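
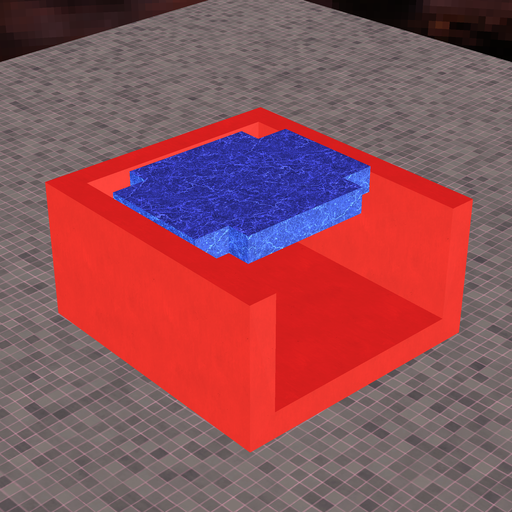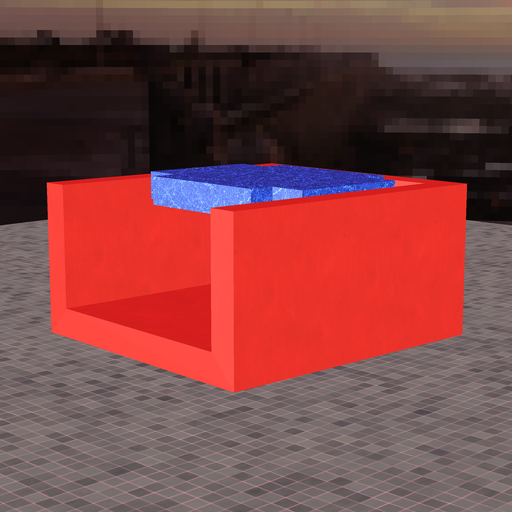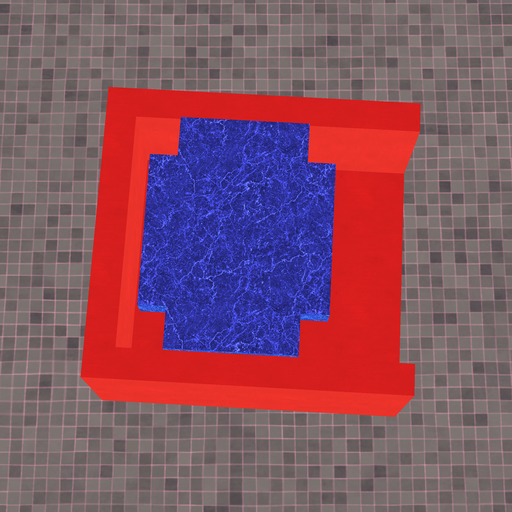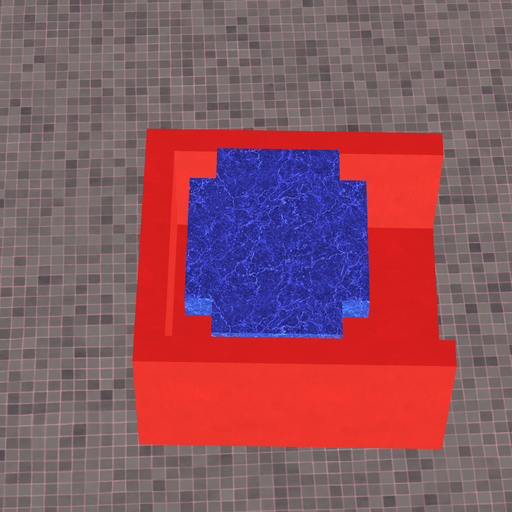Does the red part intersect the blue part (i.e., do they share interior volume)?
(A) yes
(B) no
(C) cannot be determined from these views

(B) no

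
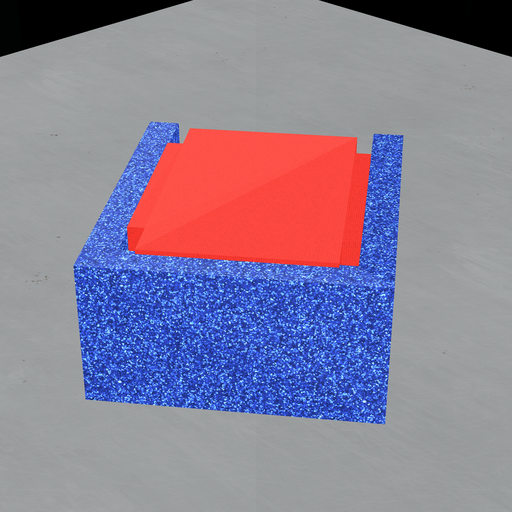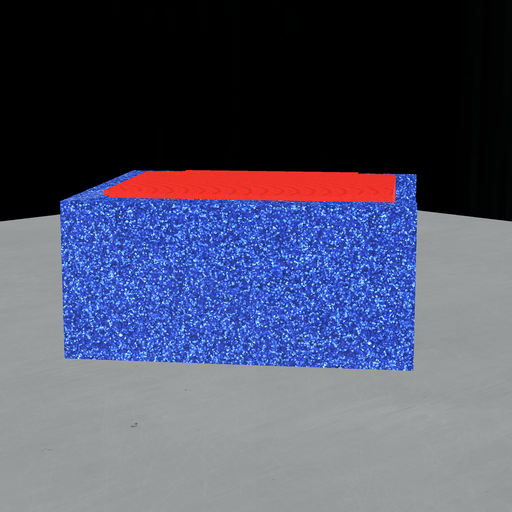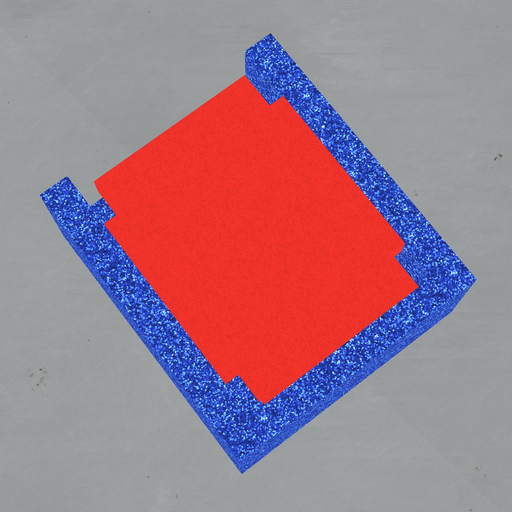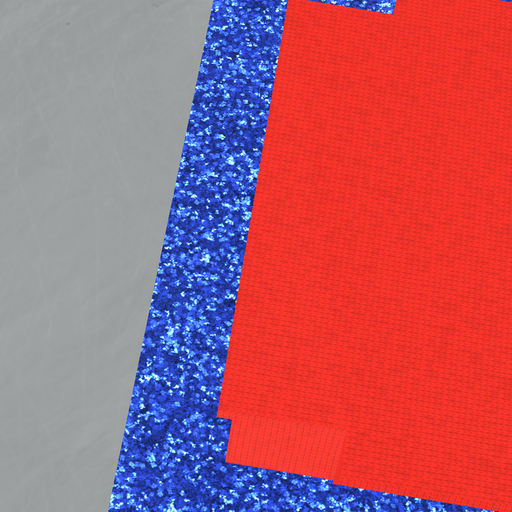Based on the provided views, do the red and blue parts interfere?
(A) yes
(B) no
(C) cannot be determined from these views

(A) yes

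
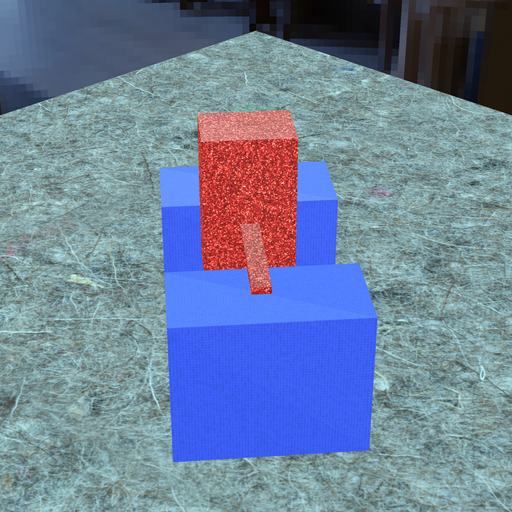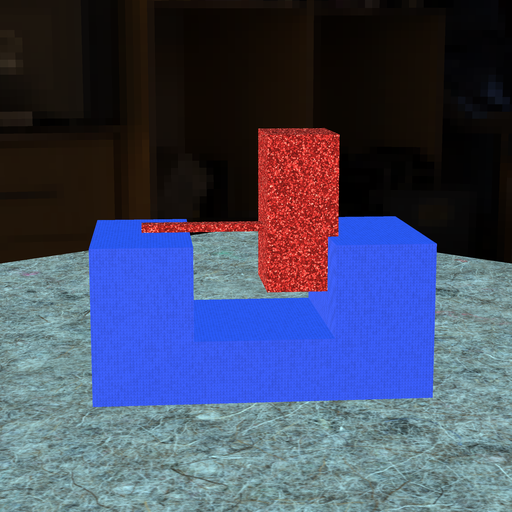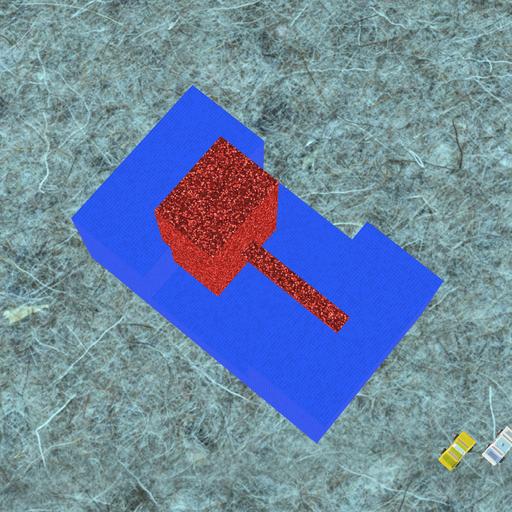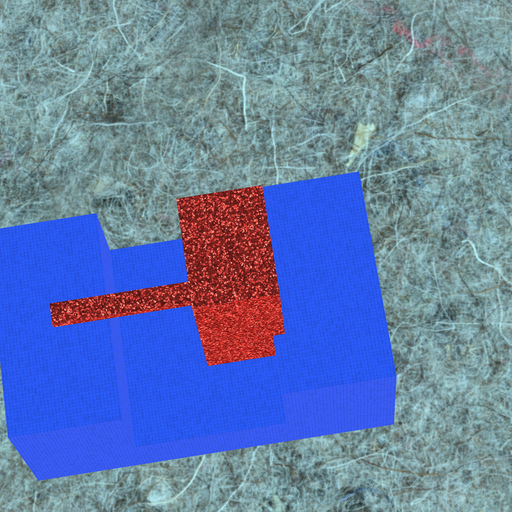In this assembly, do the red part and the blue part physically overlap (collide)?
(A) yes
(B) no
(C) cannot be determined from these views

(A) yes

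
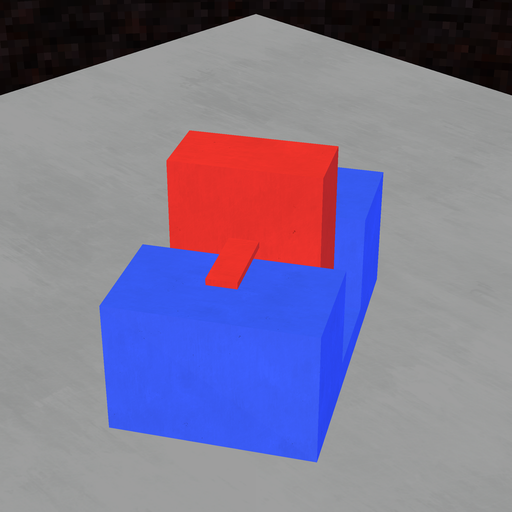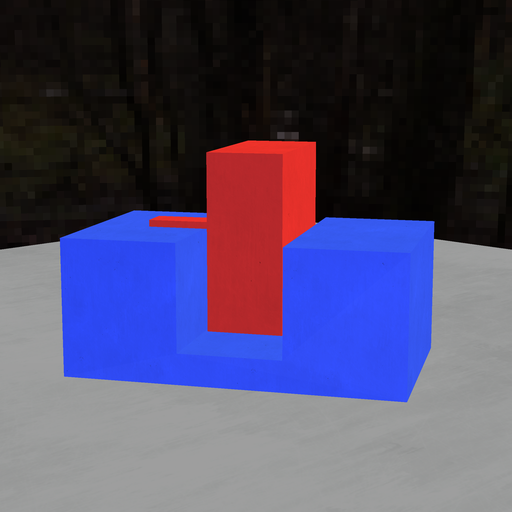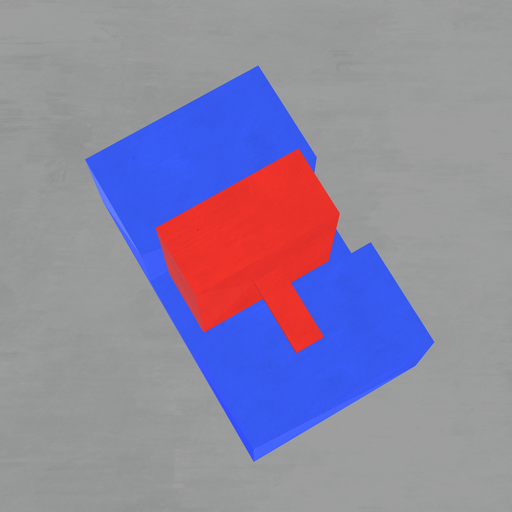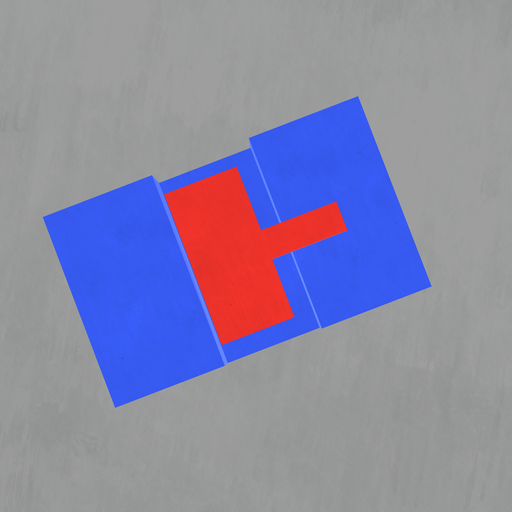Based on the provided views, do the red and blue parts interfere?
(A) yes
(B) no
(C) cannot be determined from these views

(B) no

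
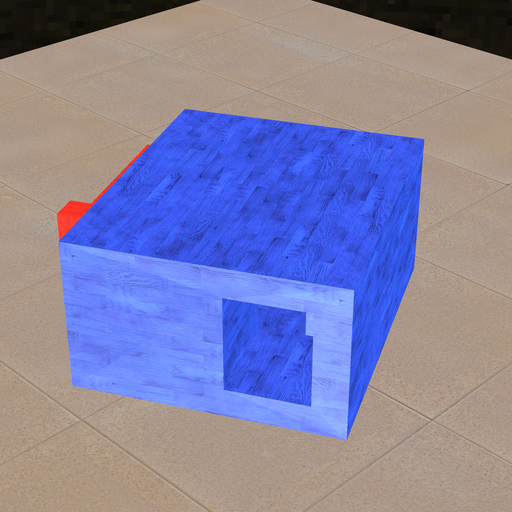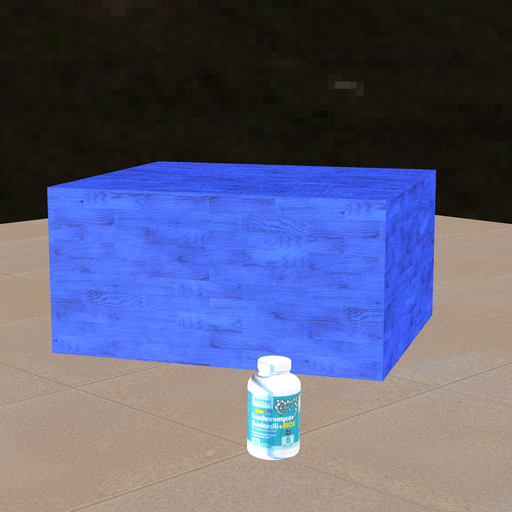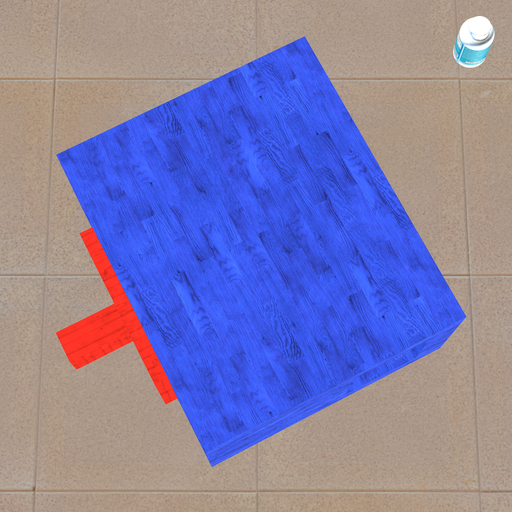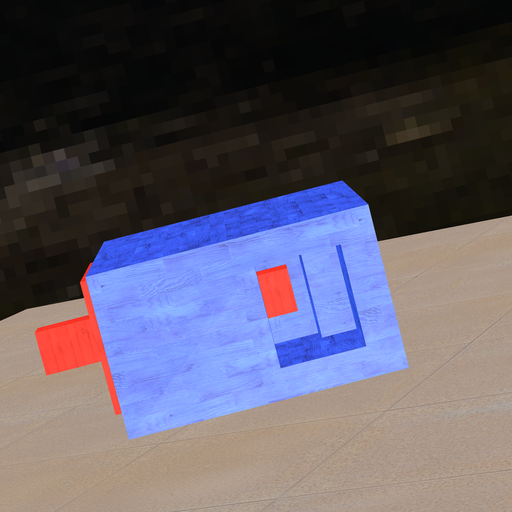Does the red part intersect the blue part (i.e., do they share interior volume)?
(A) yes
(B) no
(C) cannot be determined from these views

(B) no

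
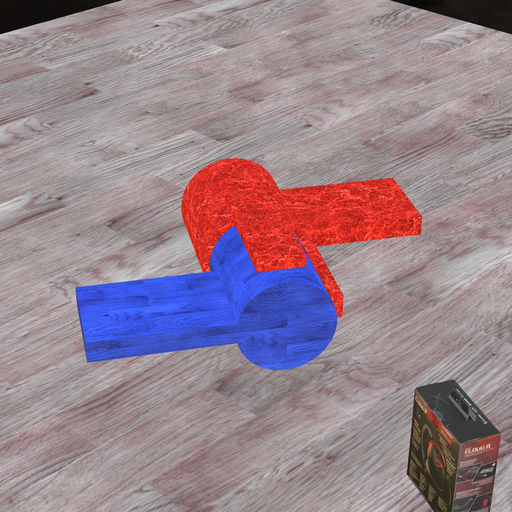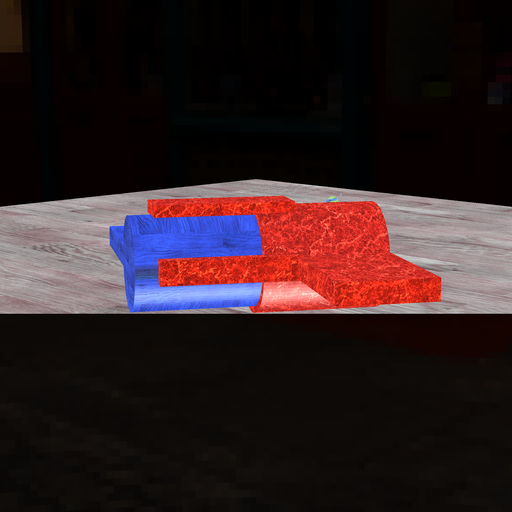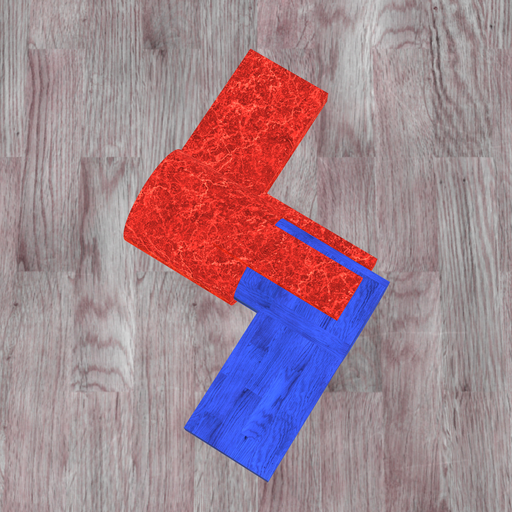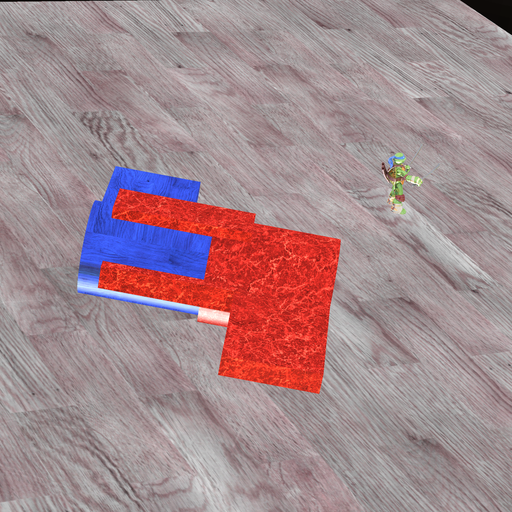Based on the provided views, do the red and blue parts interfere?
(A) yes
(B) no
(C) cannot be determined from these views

(A) yes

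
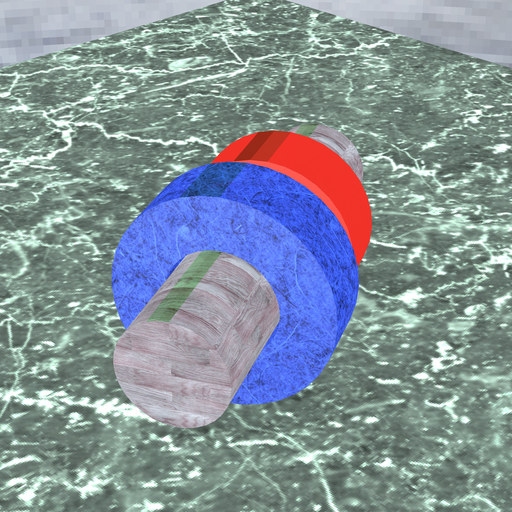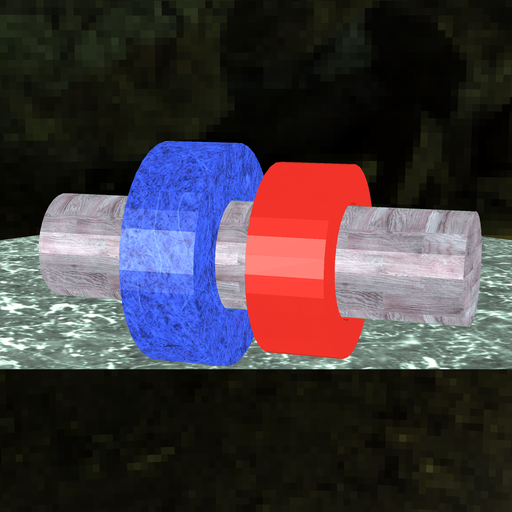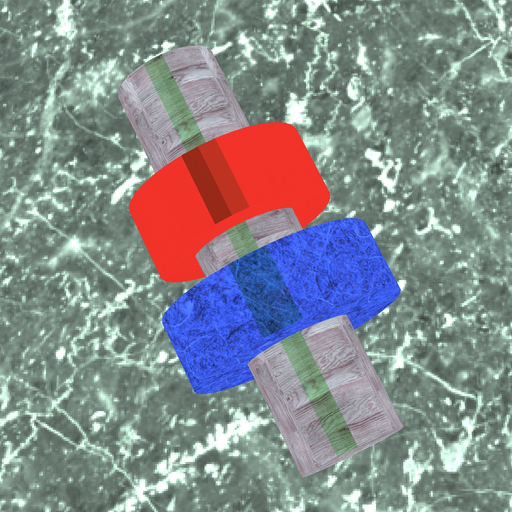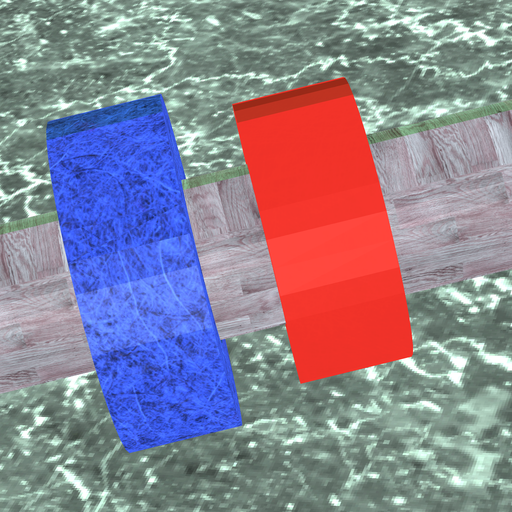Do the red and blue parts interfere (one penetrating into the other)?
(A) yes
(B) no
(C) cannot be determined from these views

(B) no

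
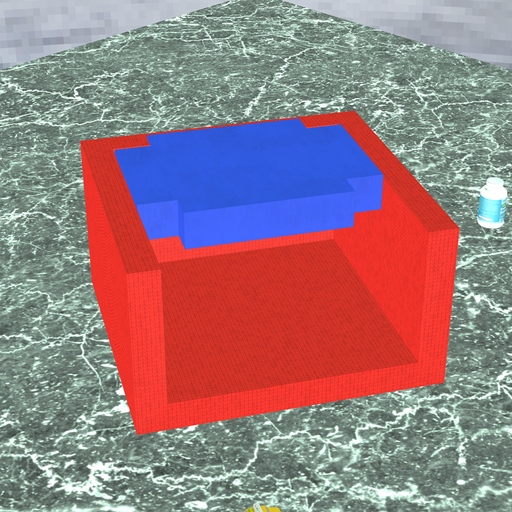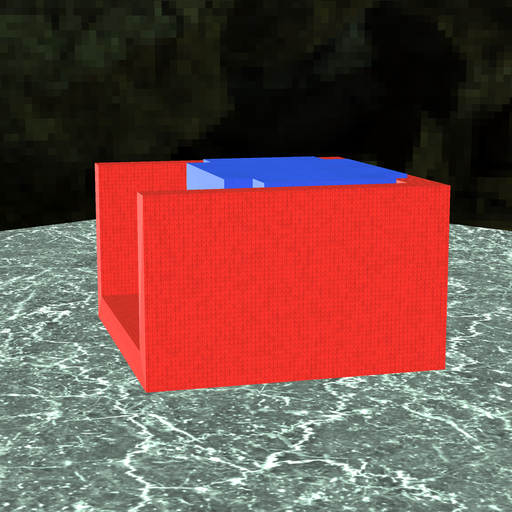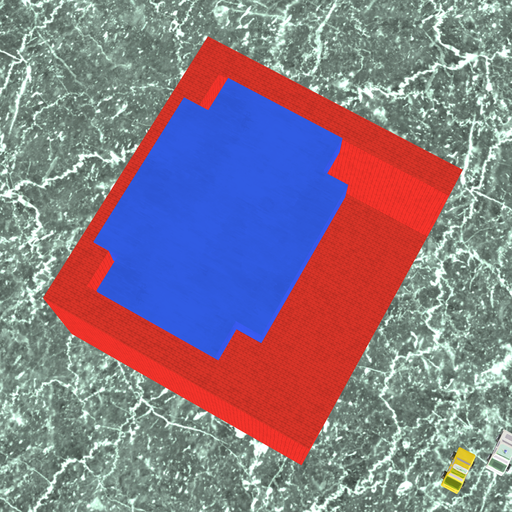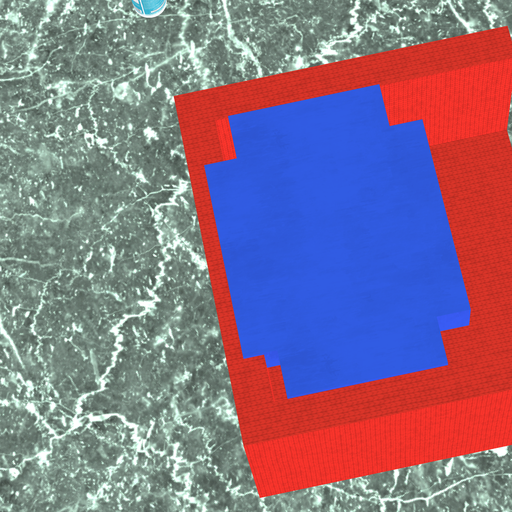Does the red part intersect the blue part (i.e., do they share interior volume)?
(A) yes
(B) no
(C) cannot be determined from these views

(A) yes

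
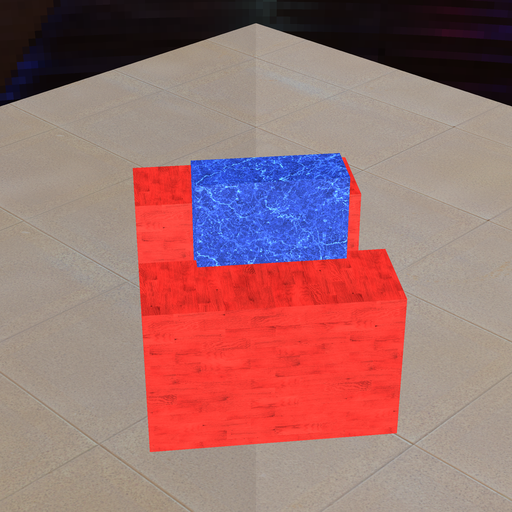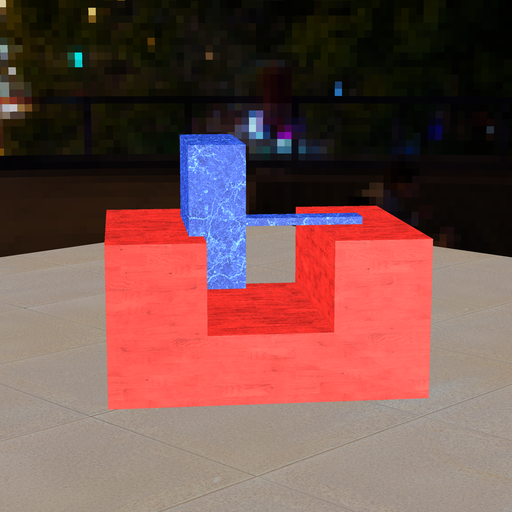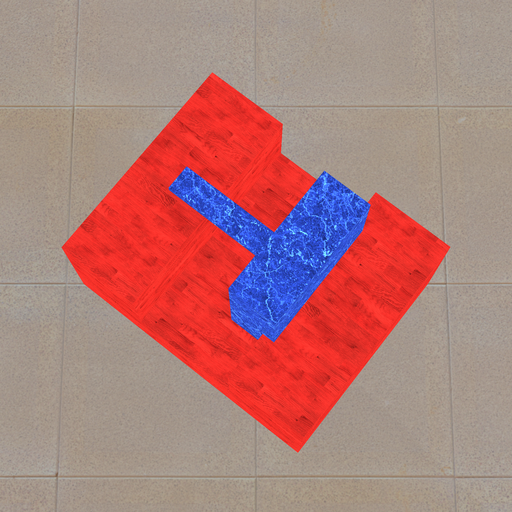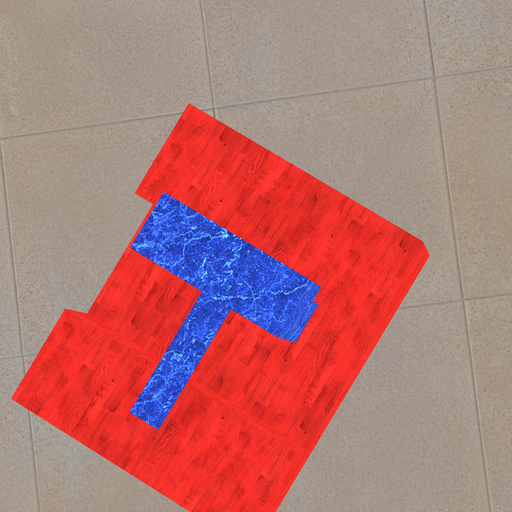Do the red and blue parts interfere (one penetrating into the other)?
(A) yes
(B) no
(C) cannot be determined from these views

(A) yes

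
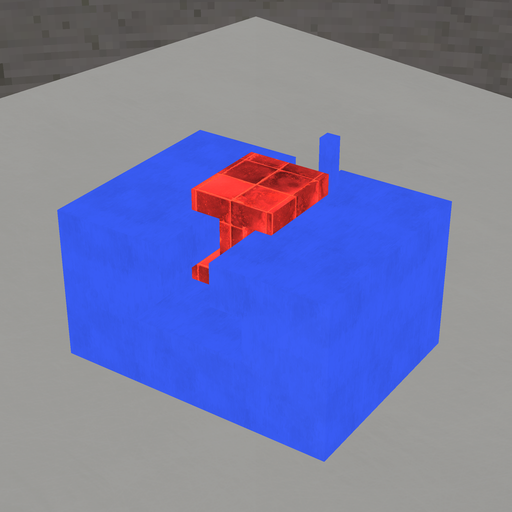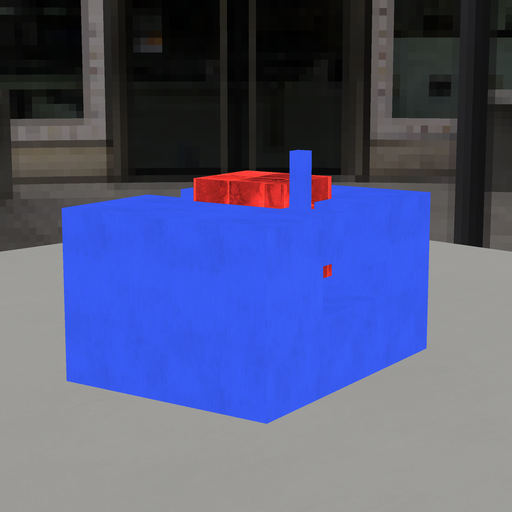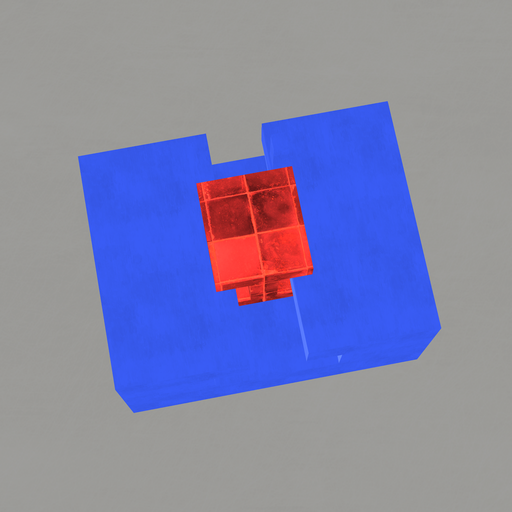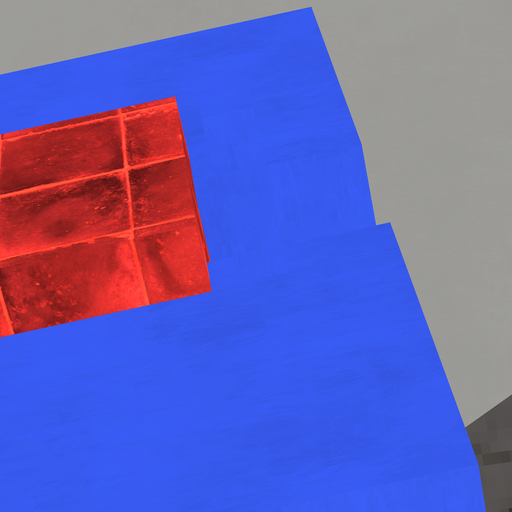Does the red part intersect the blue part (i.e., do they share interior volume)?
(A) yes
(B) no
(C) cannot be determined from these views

(B) no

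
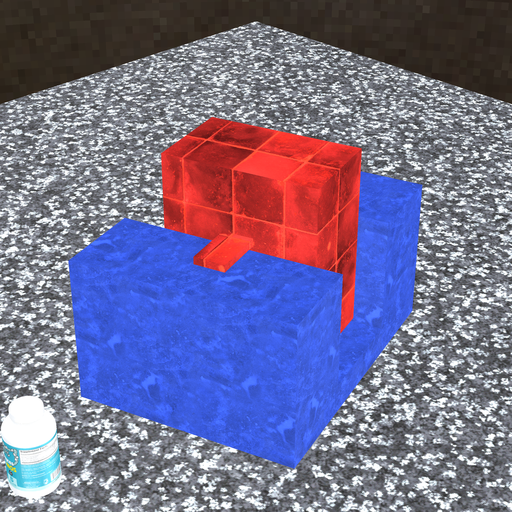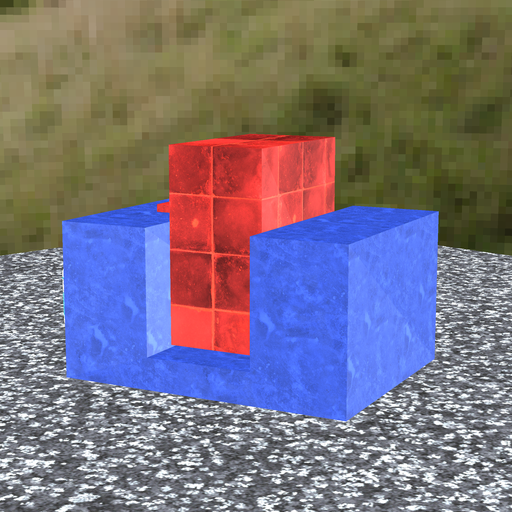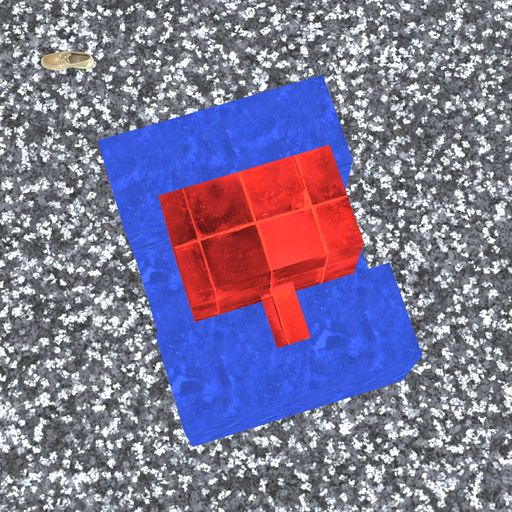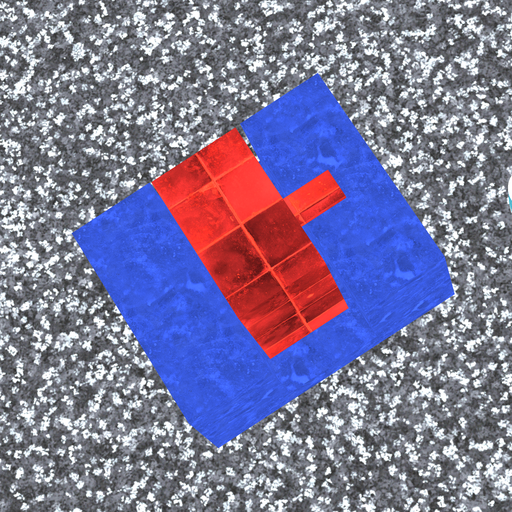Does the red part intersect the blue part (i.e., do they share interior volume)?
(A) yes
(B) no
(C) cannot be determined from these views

(B) no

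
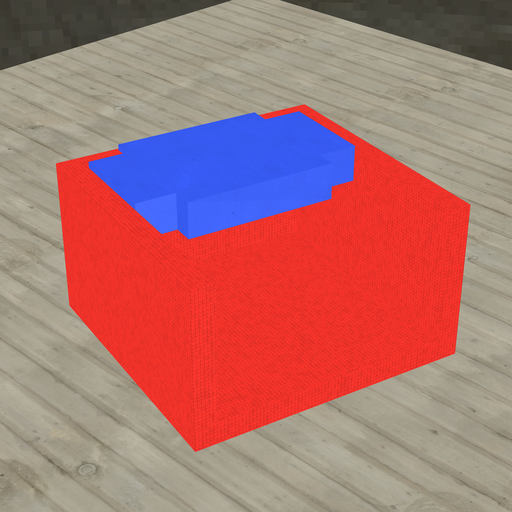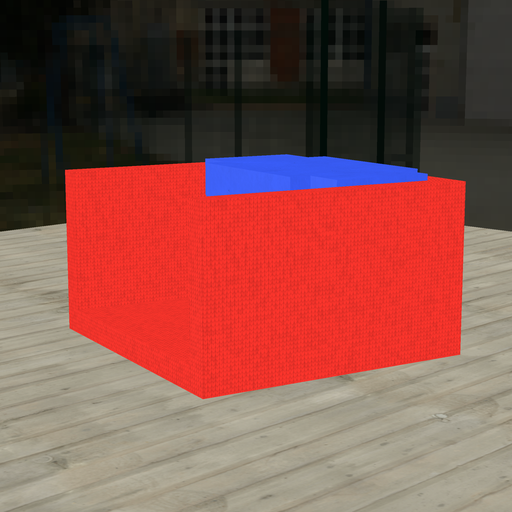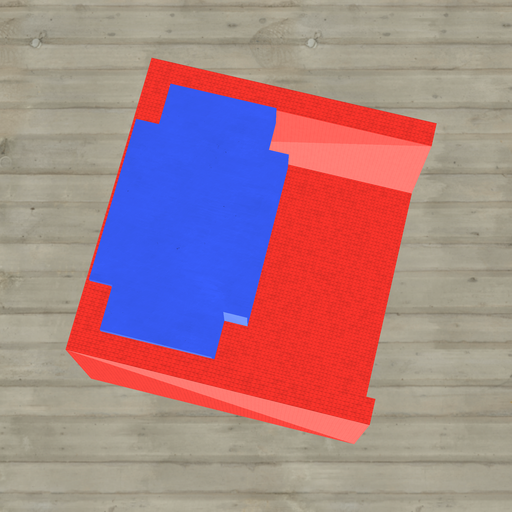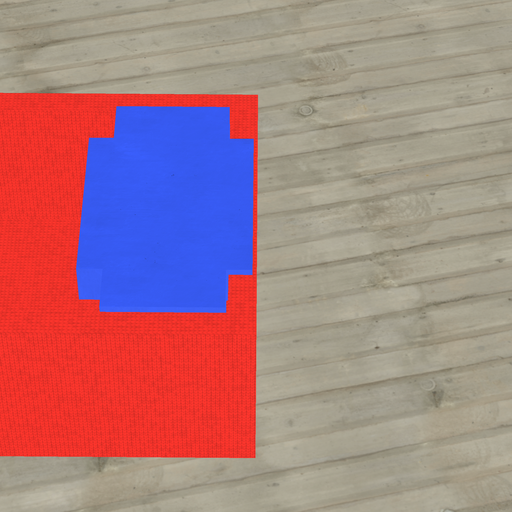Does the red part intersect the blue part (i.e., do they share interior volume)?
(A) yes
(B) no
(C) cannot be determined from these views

(A) yes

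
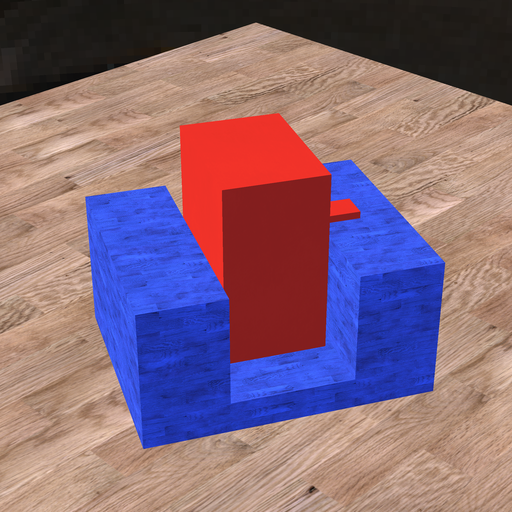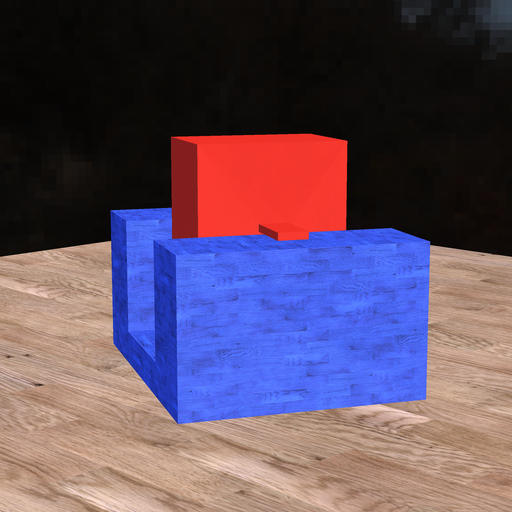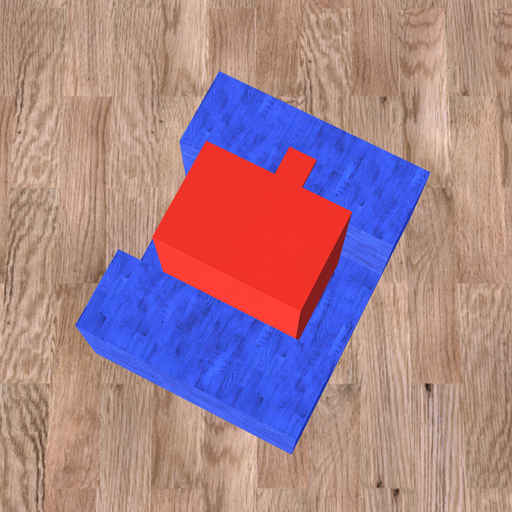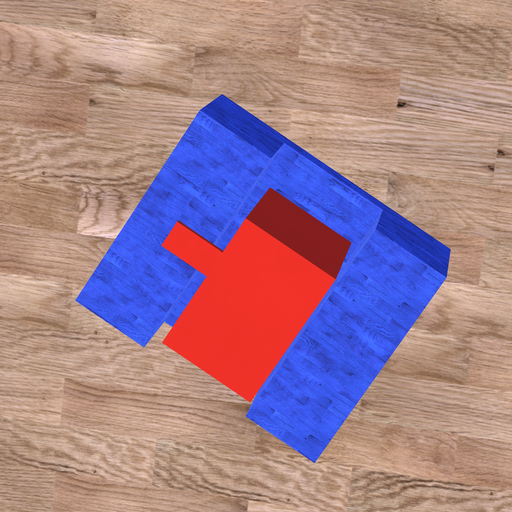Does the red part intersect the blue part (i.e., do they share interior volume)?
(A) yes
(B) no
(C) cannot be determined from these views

(B) no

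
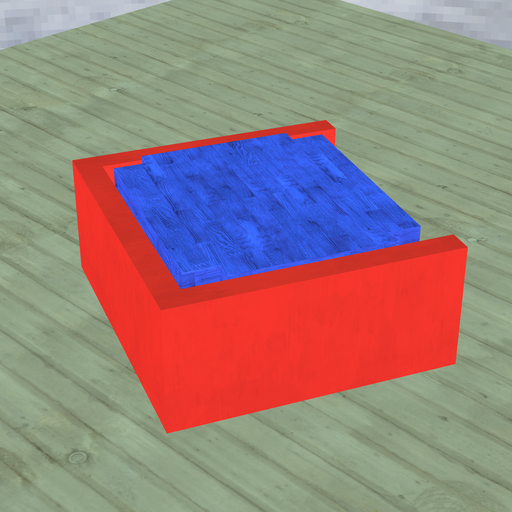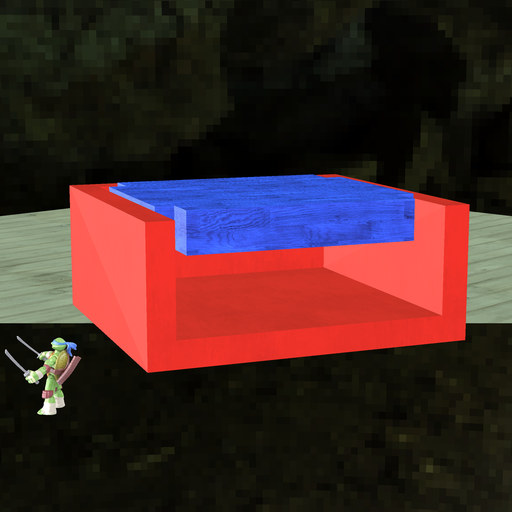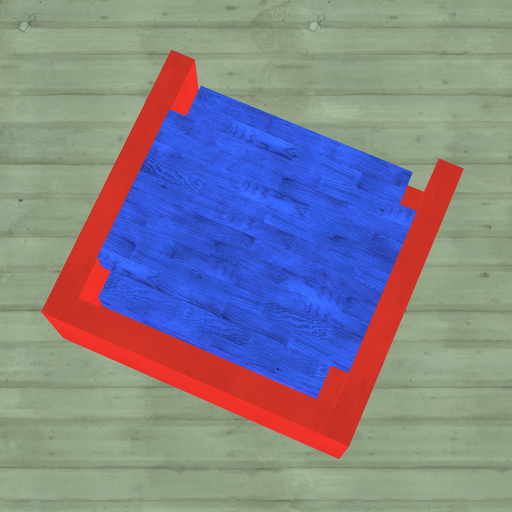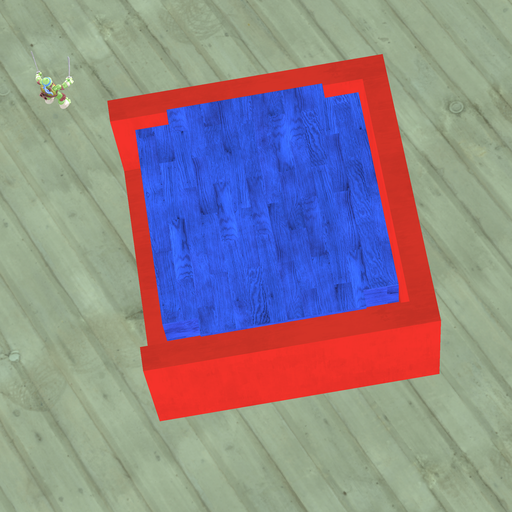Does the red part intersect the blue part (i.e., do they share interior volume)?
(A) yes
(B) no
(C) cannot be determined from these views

(B) no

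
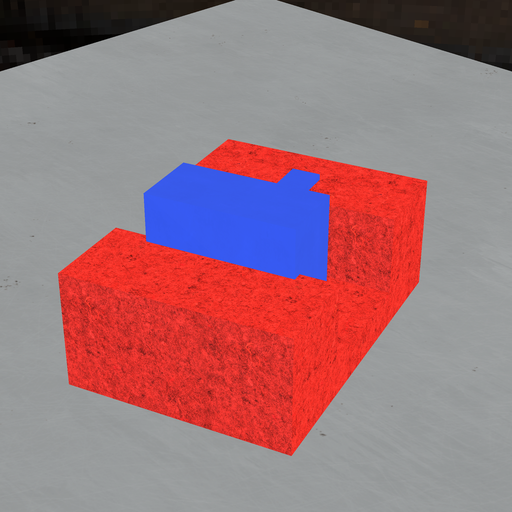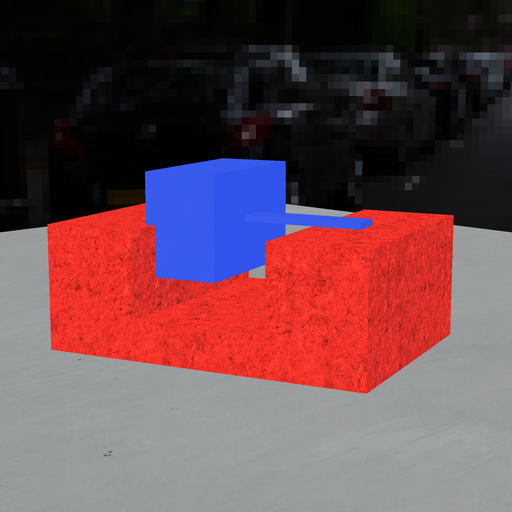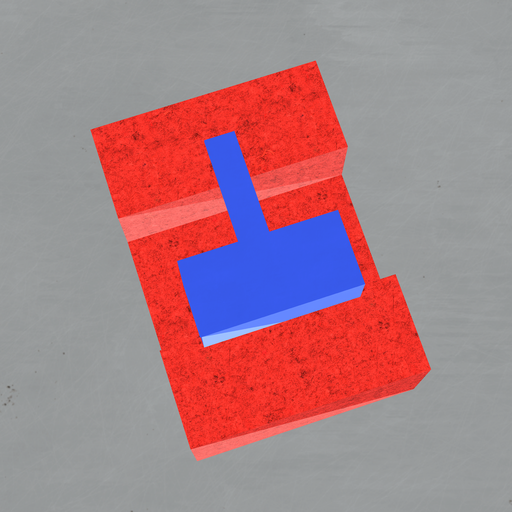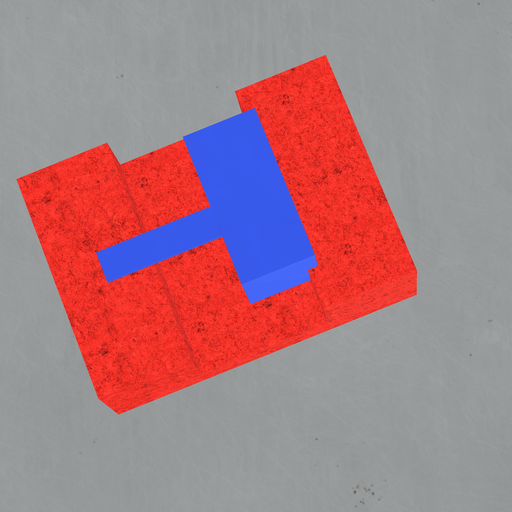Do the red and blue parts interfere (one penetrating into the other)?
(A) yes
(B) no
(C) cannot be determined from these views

(A) yes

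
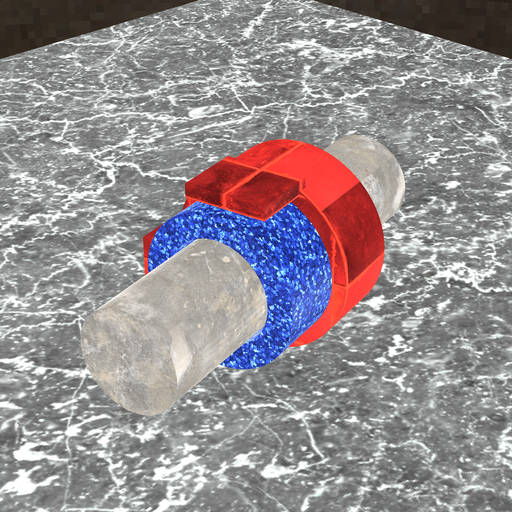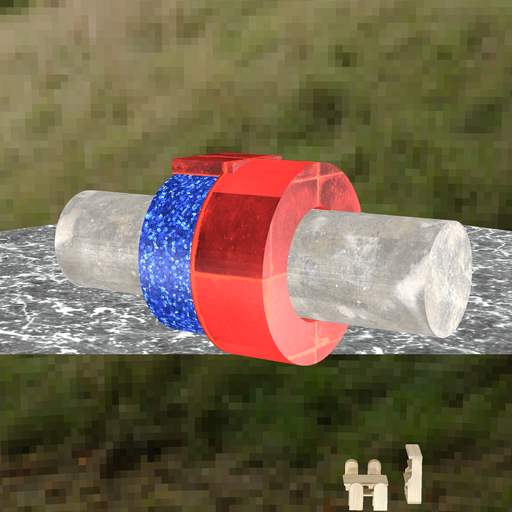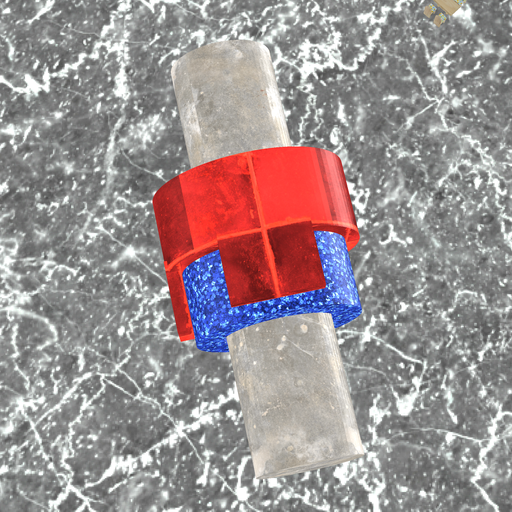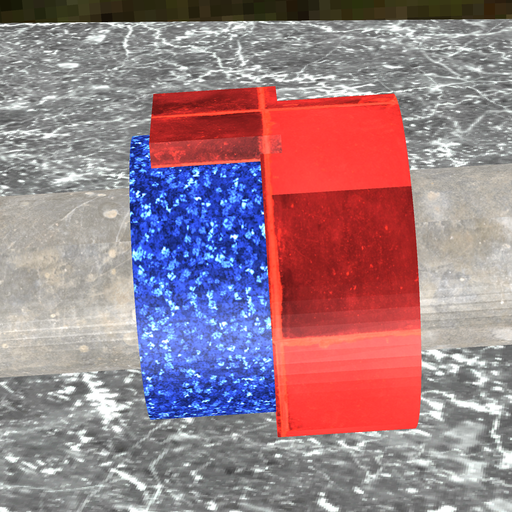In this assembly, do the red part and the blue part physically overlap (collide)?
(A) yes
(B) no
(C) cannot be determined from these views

(A) yes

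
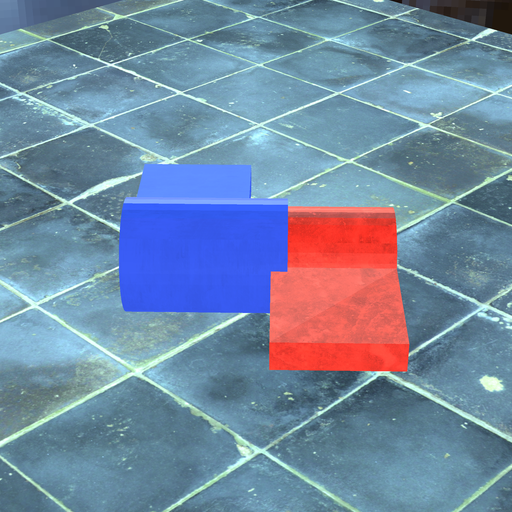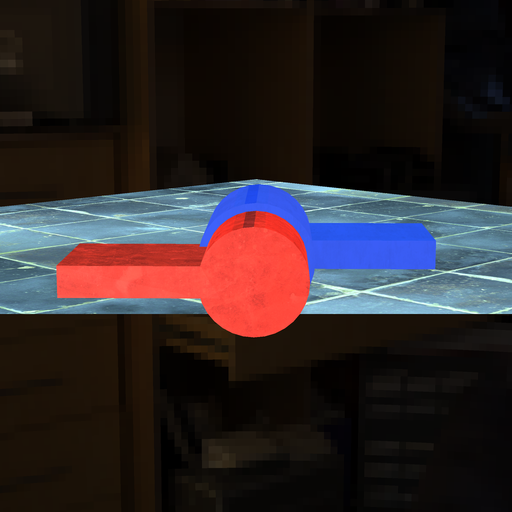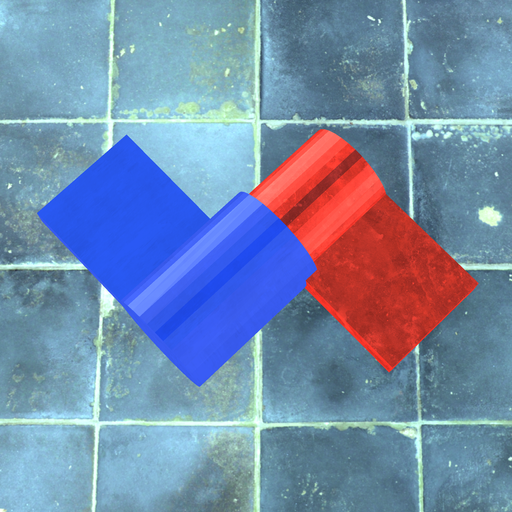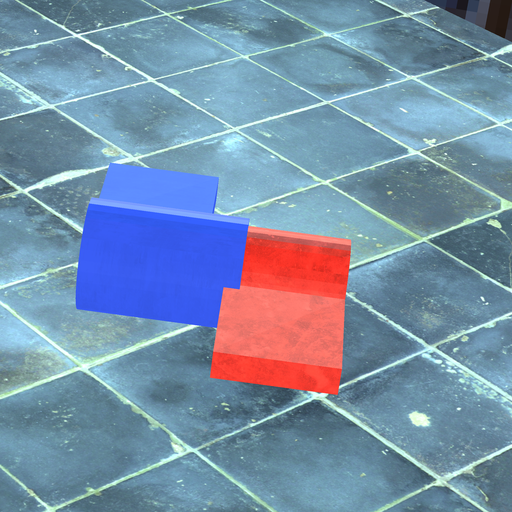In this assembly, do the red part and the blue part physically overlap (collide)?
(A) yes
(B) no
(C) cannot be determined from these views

(A) yes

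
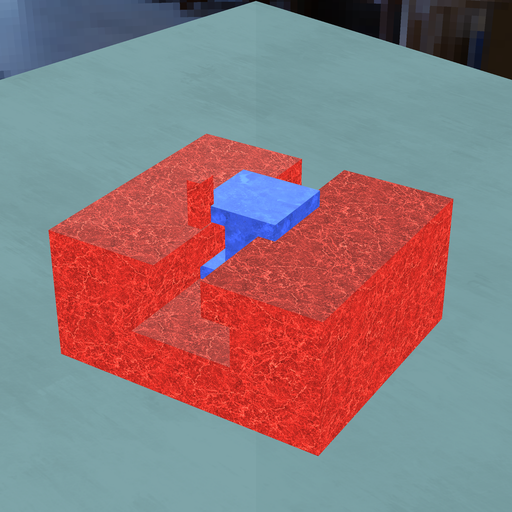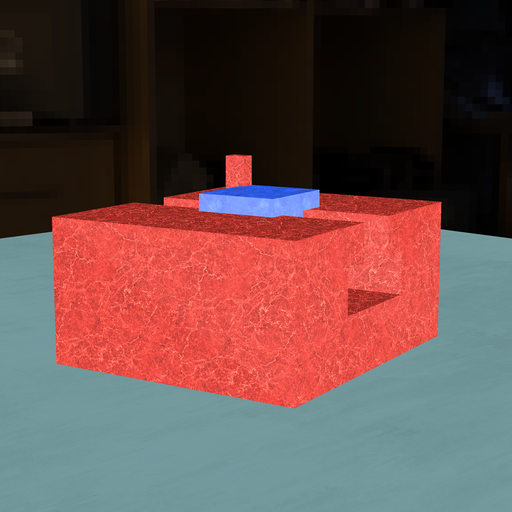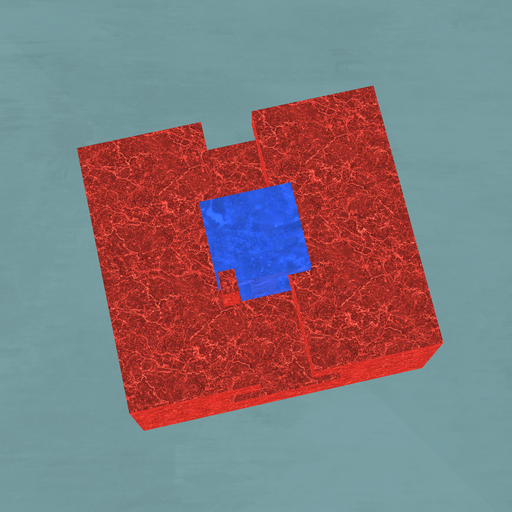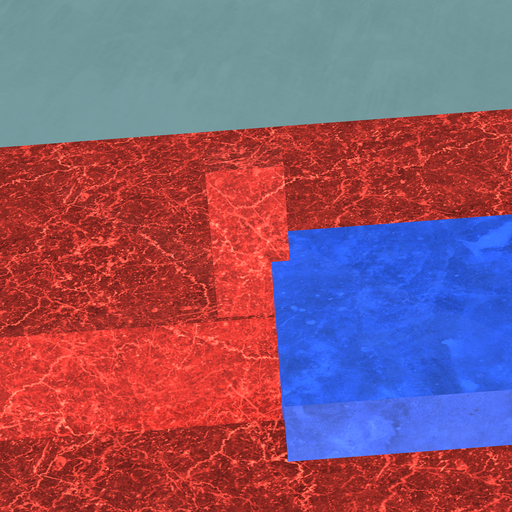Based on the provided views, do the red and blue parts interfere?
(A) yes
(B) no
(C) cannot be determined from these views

(A) yes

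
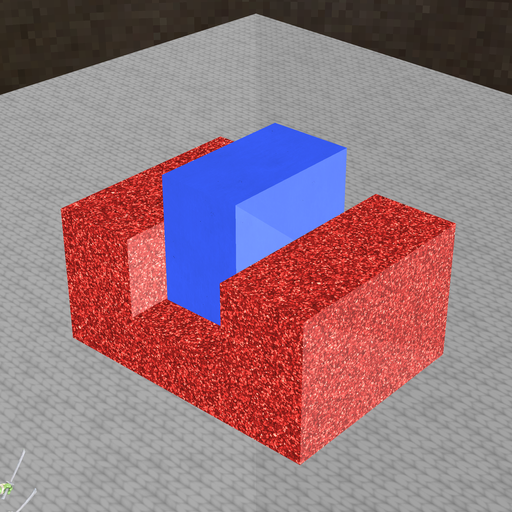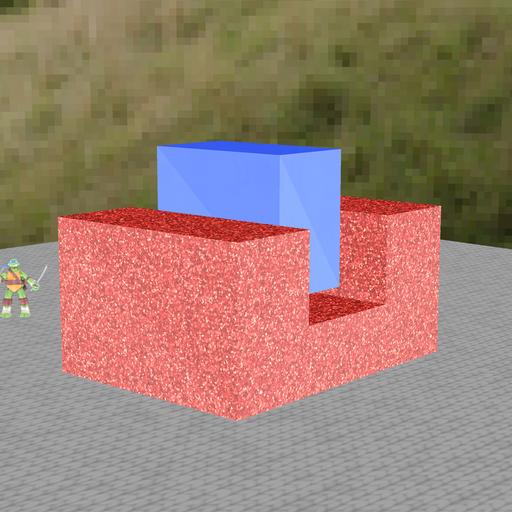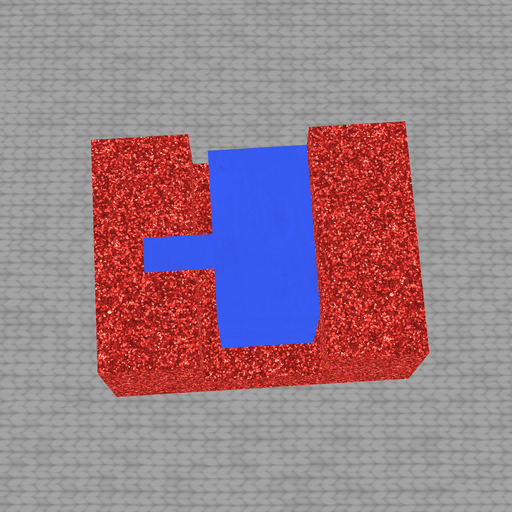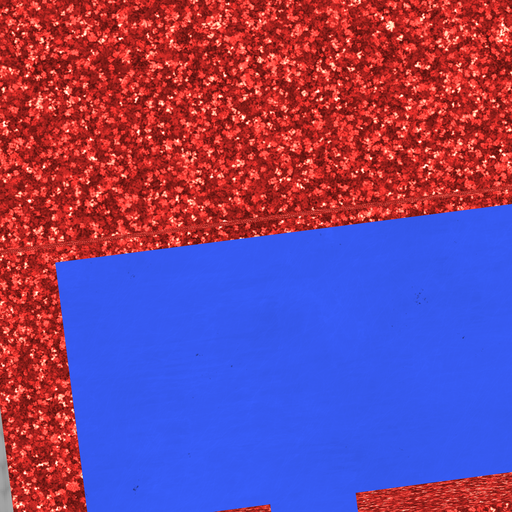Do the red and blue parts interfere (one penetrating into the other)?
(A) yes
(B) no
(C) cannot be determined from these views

(B) no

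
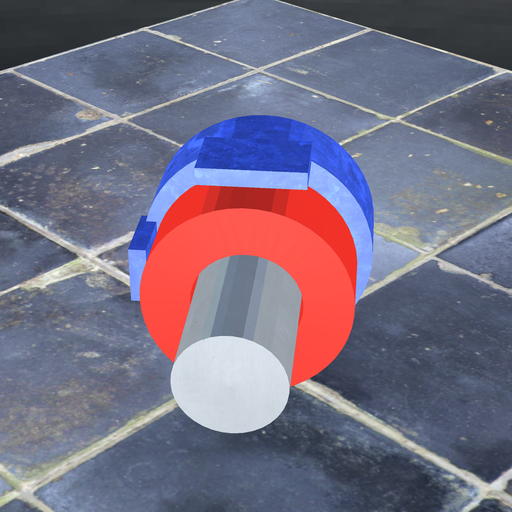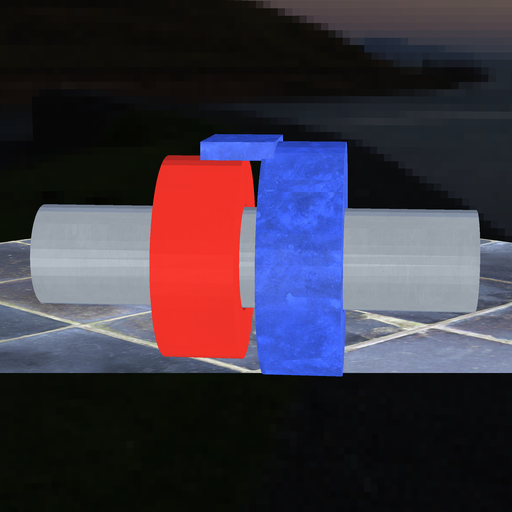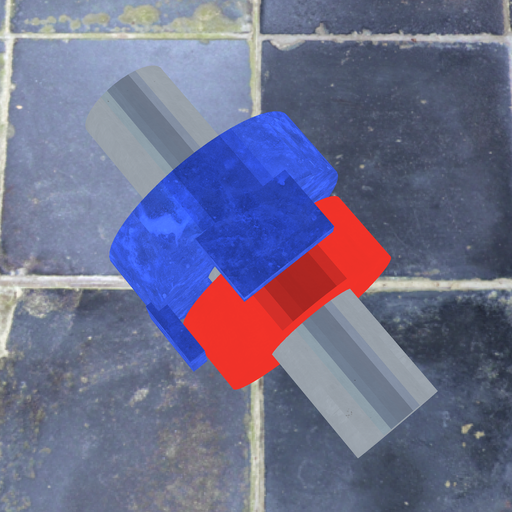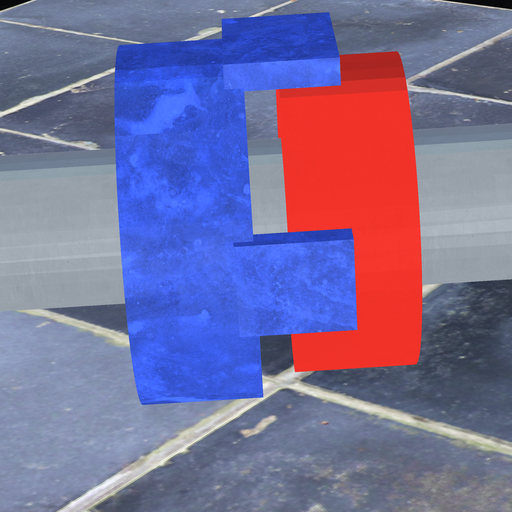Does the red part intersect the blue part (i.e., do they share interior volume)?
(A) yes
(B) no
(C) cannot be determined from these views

(B) no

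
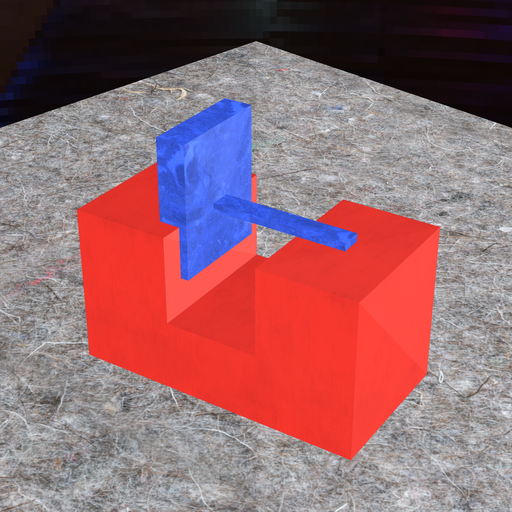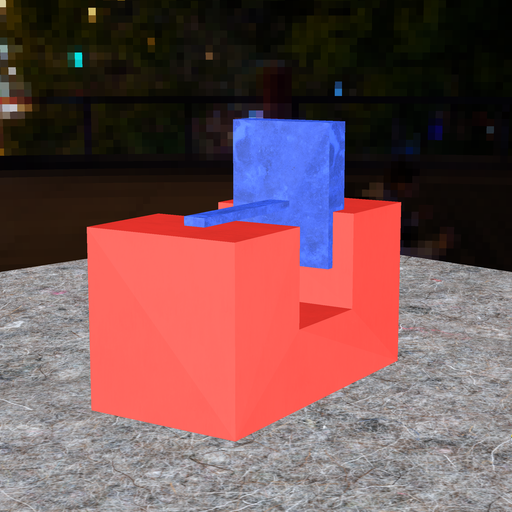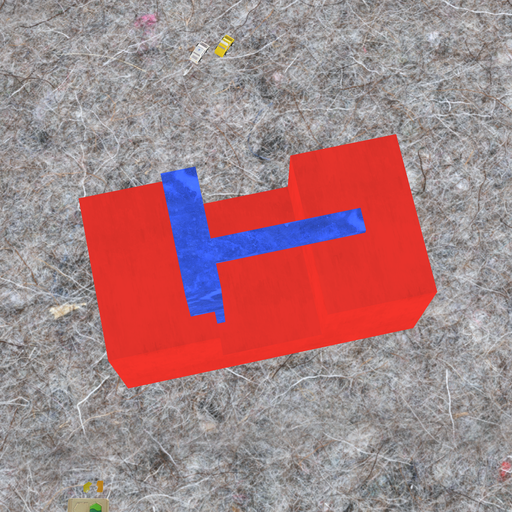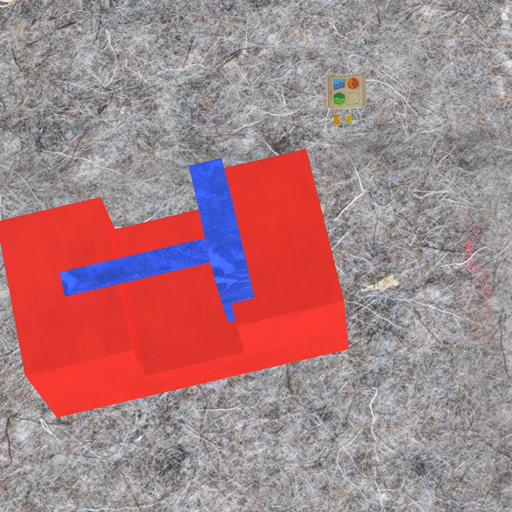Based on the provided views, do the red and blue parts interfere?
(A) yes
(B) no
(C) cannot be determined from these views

(A) yes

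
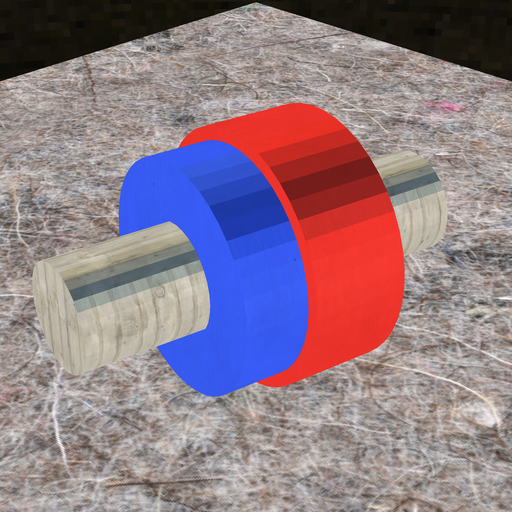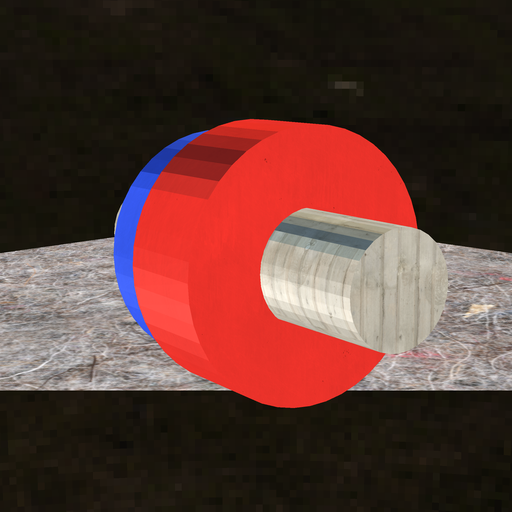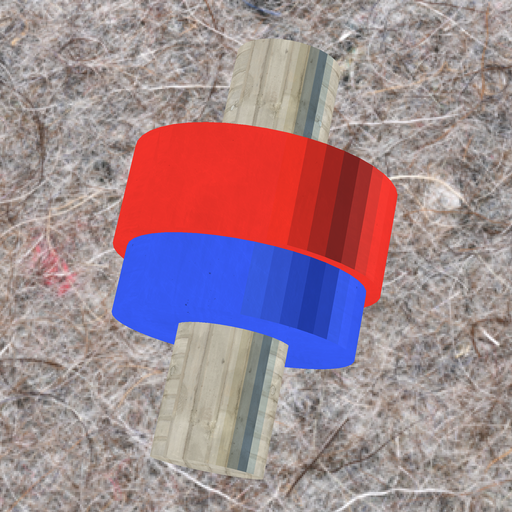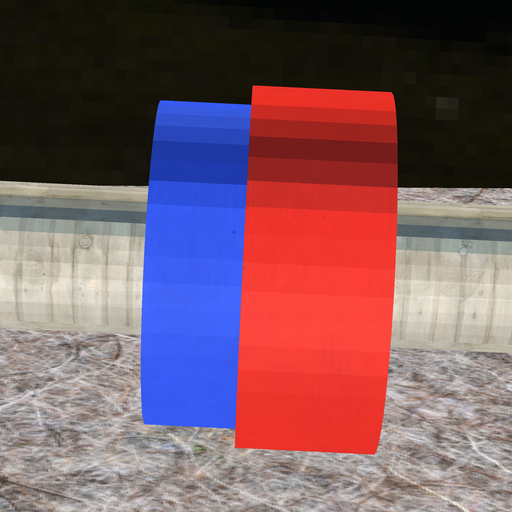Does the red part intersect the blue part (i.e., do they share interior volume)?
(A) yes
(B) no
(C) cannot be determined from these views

(A) yes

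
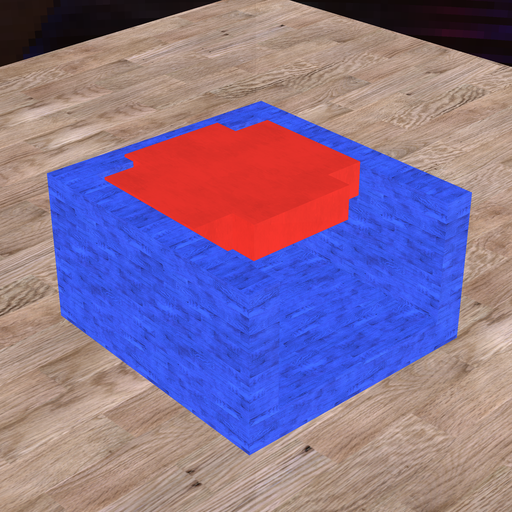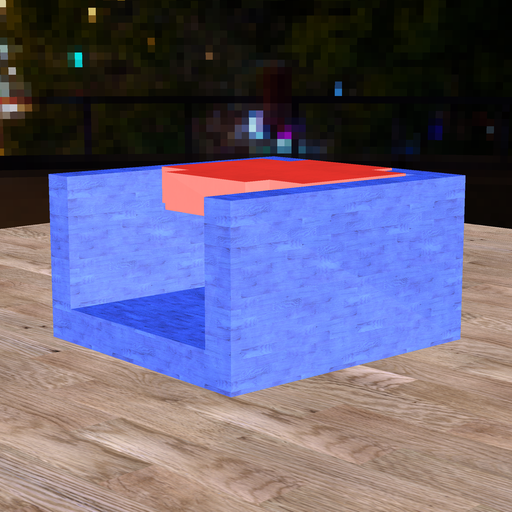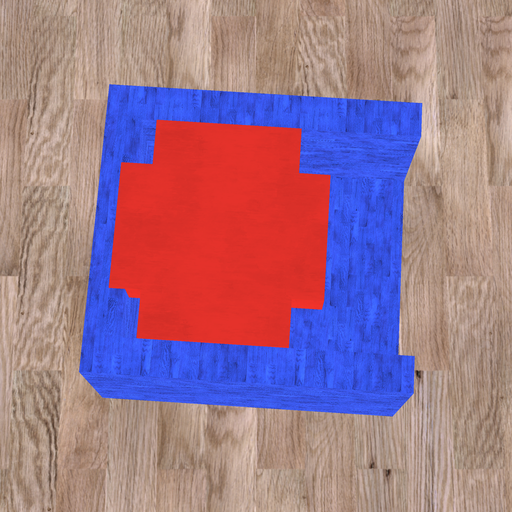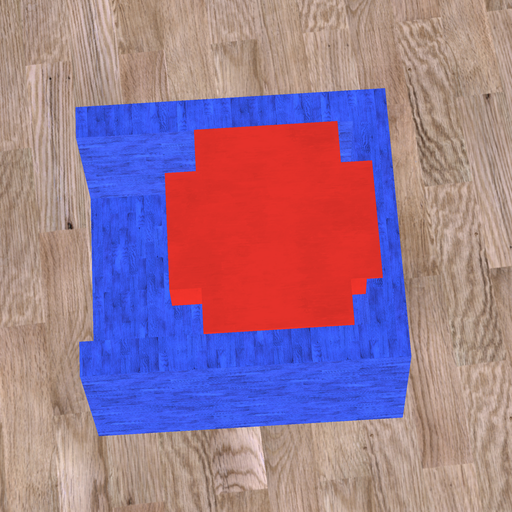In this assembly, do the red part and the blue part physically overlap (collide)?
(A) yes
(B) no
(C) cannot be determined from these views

(A) yes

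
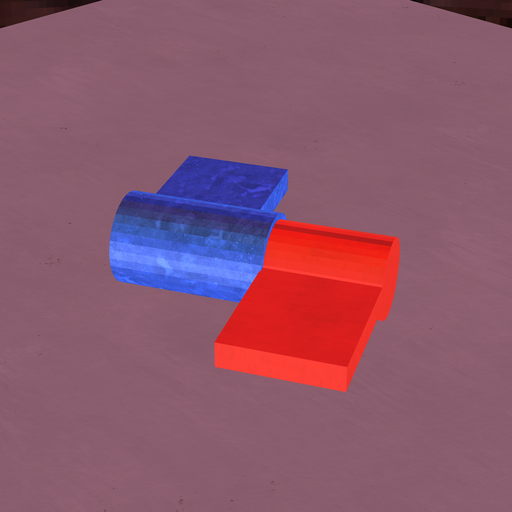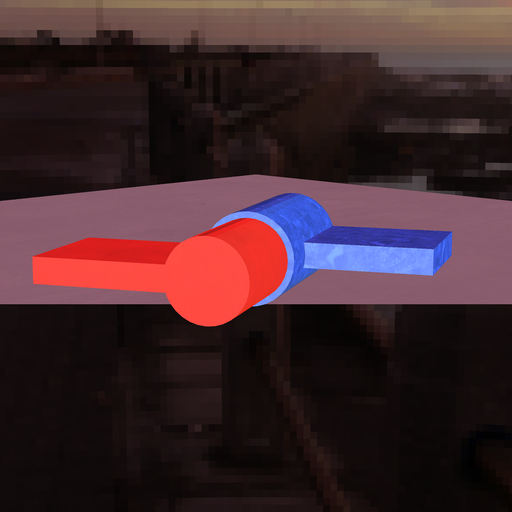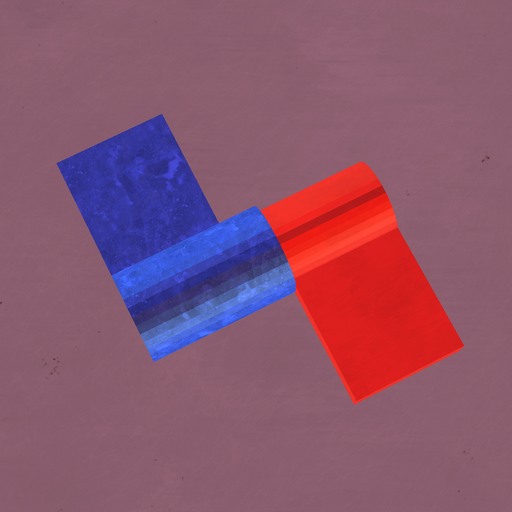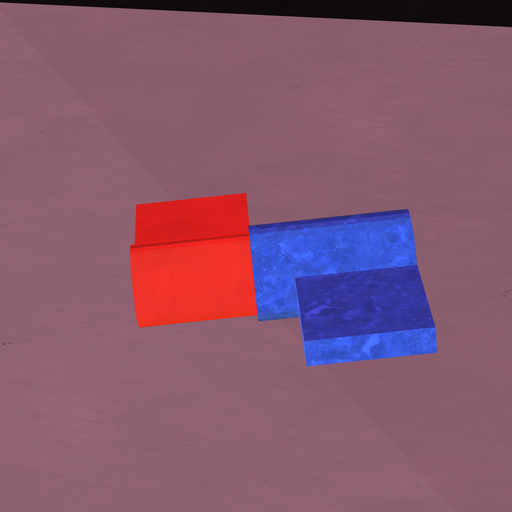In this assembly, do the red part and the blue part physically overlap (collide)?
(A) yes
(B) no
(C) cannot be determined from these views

(A) yes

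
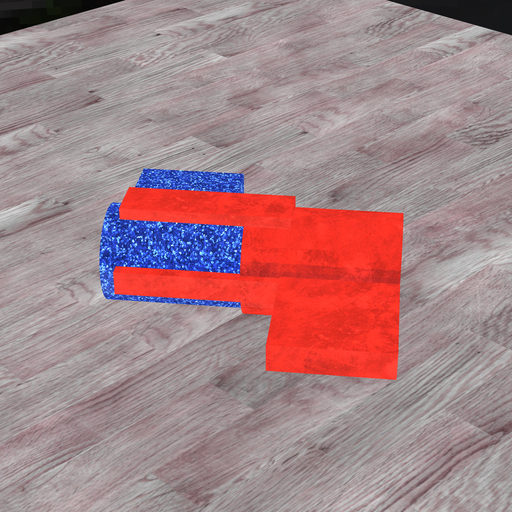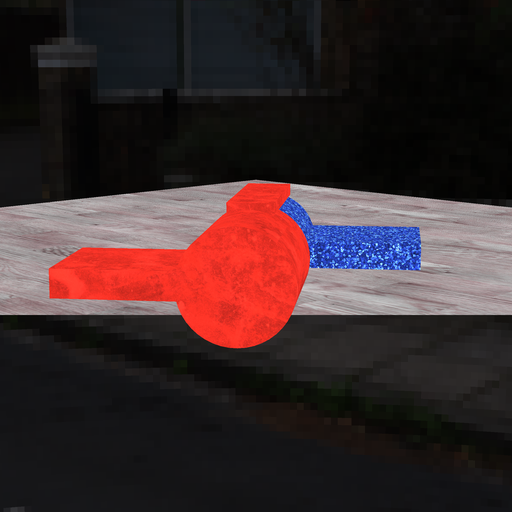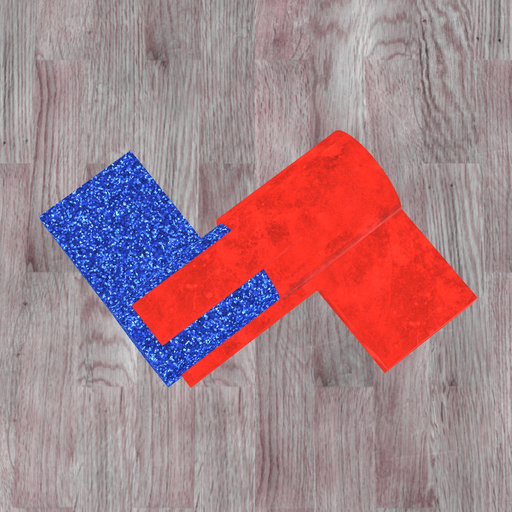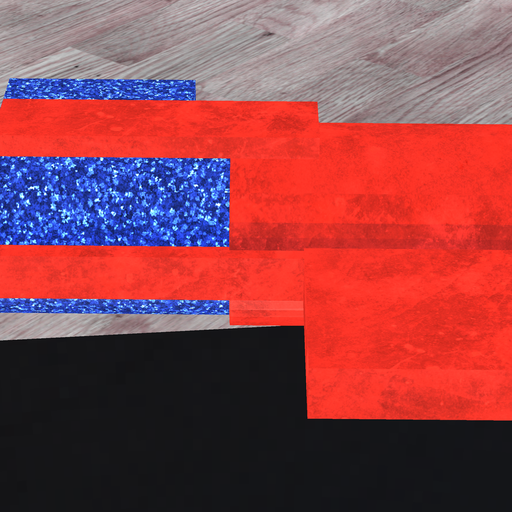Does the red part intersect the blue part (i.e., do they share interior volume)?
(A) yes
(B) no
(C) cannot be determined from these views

(A) yes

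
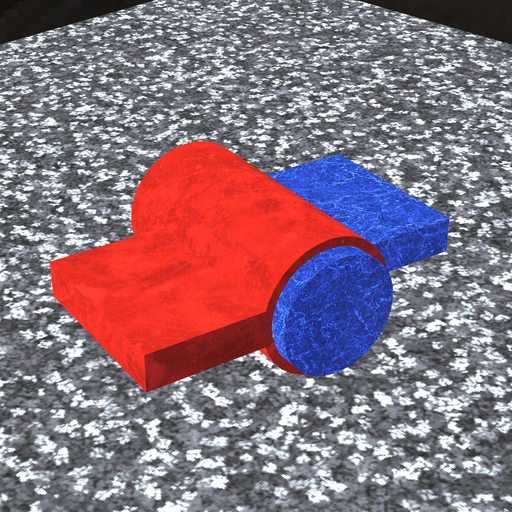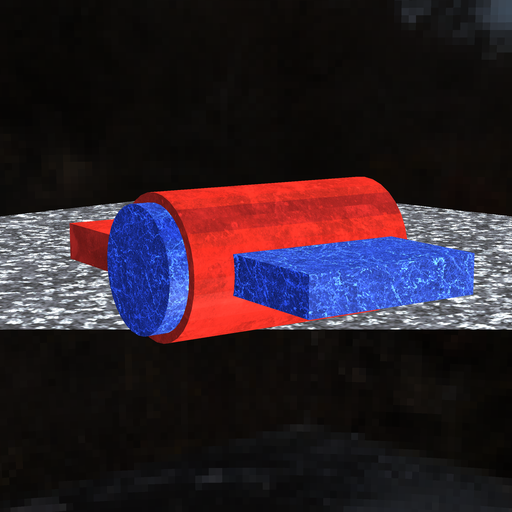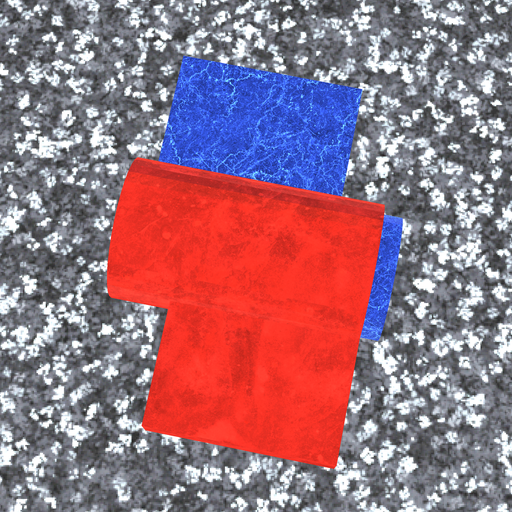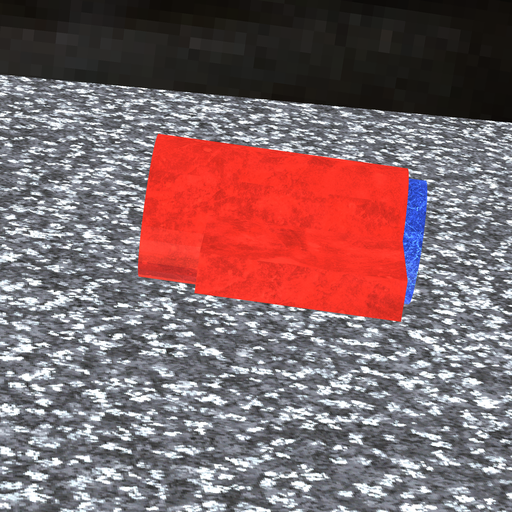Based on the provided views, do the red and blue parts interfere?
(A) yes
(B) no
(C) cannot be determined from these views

(A) yes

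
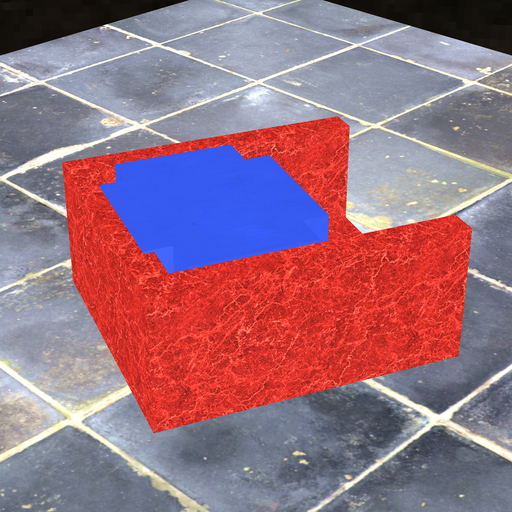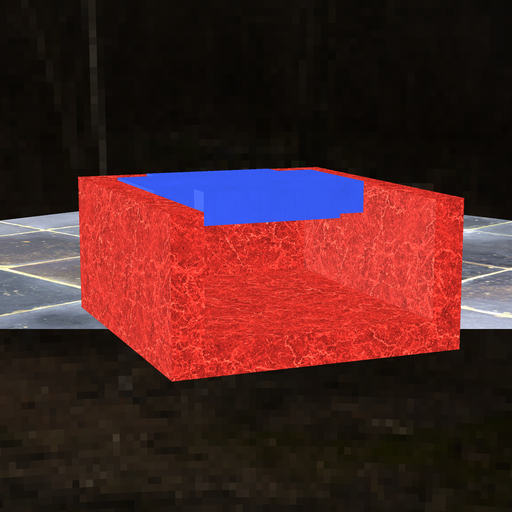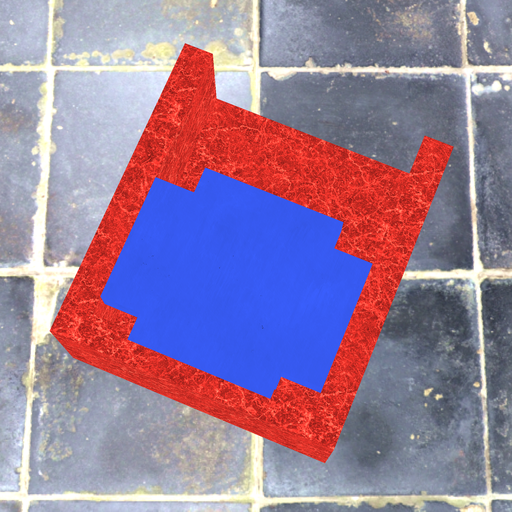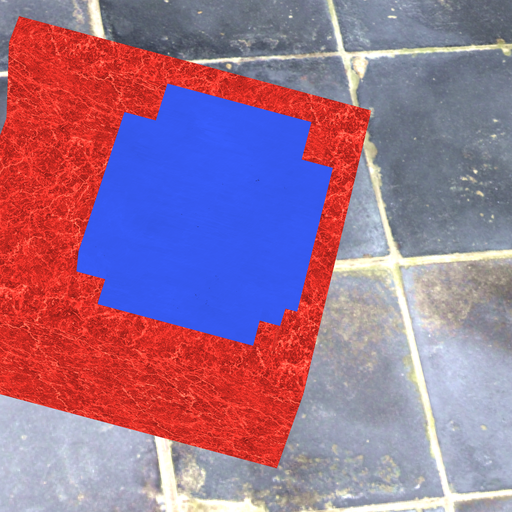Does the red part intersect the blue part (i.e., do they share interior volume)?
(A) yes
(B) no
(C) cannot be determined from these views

(A) yes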